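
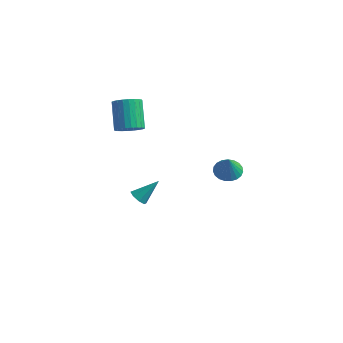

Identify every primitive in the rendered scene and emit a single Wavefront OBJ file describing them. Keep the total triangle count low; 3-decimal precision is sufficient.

v -2.55 -2.827 -2.588
v -2.161 -2.734 -2.951
v -1.83 -2.013 -1.612
v -2.462 -2.451 -2.966
v -2.814 -2.389 -2.758
v -3.011 -2.583 -2.451
v -2.938 -2.92 -2.224
v -2.637 -3.203 -2.21
v -2.285 -3.266 -2.417
v -2.088 -3.071 -2.724
v 2.858 -3.798 2.393
v 3.516 -3.533 2.359
v 3.062 -4.162 3.507
v 3.362 -3.303 2.462
v 3.121 -3.159 2.553
v 2.835 -3.125 2.617
v 2.553 -3.207 2.641
v 2.323 -3.392 2.623
v 2.186 -3.647 2.565
v 2.165 -3.928 2.477
v 2.264 -4.187 2.375
v 2.465 -4.378 2.275
v 2.735 -4.469 2.196
v 3.026 -4.444 2.151
v 3.287 -4.308 2.148
v 3.475 -4.083 2.187
v 3.556 -3.809 2.261
v -3.235 -2.4 2.128
v -2.804 -1.82 1.894
v -3.493 -0.82 3.097
v -3.925 -1.4 3.332
v -3.045 -1.784 1.725
v -3.735 -0.784 2.929
v -3.316 -1.842 1.619
v -4.005 -0.842 2.822
v -3.574 -1.985 1.589
v -4.264 -0.985 2.792
v -3.781 -2.191 1.642
v -4.47 -1.191 2.845
v -3.904 -2.429 1.769
v -4.594 -1.429 2.972
v -3.926 -2.662 1.95
v -4.616 -1.662 3.154
v -3.843 -2.856 2.159
v -4.532 -1.856 3.362
v -3.667 -2.98 2.363
v -4.356 -1.98 3.566
v -3.425 -3.016 2.531
v -4.115 -2.016 3.735
v -3.155 -2.958 2.638
v -3.844 -1.958 3.841
v -2.896 -2.815 2.668
v -3.586 -1.815 3.871
v -2.69 -2.609 2.615
v -3.379 -1.609 3.818
v -2.566 -2.371 2.488
v -3.256 -1.371 3.691
v -2.544 -2.138 2.306
v -3.234 -1.138 3.51
v -2.628 -1.944 2.098
v -3.317 -0.944 3.301
f 2 1 4
f 2 4 3
f 4 1 5
f 4 5 3
f 5 1 6
f 5 6 3
f 6 1 7
f 6 7 3
f 7 1 8
f 7 8 3
f 8 1 9
f 8 9 3
f 9 1 10
f 9 10 3
f 10 1 2
f 10 2 3
f 12 11 14
f 12 14 13
f 14 11 15
f 14 15 13
f 15 11 16
f 15 16 13
f 16 11 17
f 16 17 13
f 17 11 18
f 17 18 13
f 18 11 19
f 18 19 13
f 19 11 20
f 19 20 13
f 20 11 21
f 20 21 13
f 21 11 22
f 21 22 13
f 22 11 23
f 22 23 13
f 23 11 24
f 23 24 13
f 24 11 25
f 24 25 13
f 25 11 26
f 25 26 13
f 26 11 27
f 26 27 13
f 27 11 12
f 27 12 13
f 29 28 32
f 29 32 30
f 30 32 33
f 30 33 31
f 32 28 34
f 32 34 33
f 33 34 35
f 33 35 31
f 34 28 36
f 34 36 35
f 35 36 37
f 35 37 31
f 36 28 38
f 36 38 37
f 37 38 39
f 37 39 31
f 38 28 40
f 38 40 39
f 39 40 41
f 39 41 31
f 40 28 42
f 40 42 41
f 41 42 43
f 41 43 31
f 42 28 44
f 42 44 43
f 43 44 45
f 43 45 31
f 44 28 46
f 44 46 45
f 45 46 47
f 45 47 31
f 46 28 48
f 46 48 47
f 47 48 49
f 47 49 31
f 48 28 50
f 48 50 49
f 49 50 51
f 49 51 31
f 50 28 52
f 50 52 51
f 51 52 53
f 51 53 31
f 52 28 54
f 52 54 53
f 53 54 55
f 53 55 31
f 54 28 56
f 54 56 55
f 55 56 57
f 55 57 31
f 56 28 58
f 56 58 57
f 57 58 59
f 57 59 31
f 58 28 60
f 58 60 59
f 59 60 61
f 59 61 31
f 60 28 29
f 60 29 61
f 61 29 30
f 61 30 31



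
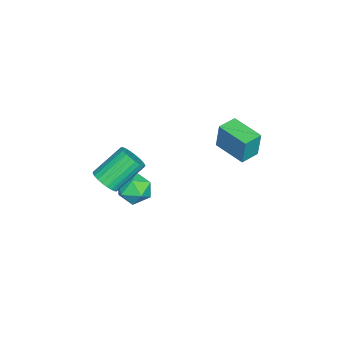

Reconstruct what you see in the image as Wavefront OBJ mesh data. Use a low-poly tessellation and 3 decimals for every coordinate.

v 3.226 -4.452 -1.868
v 3.834 -4.201 -1.628
v 2.962 -3.177 -0.492
v 2.354 -3.428 -0.732
v 3.779 -4.025 -1.829
v 2.907 -3 -0.694
v 3.64 -3.913 -2.036
v 2.768 -2.889 -0.901
v 3.438 -3.884 -2.217
v 2.566 -2.86 -1.082
v 3.204 -3.941 -2.346
v 2.332 -2.917 -1.21
v 2.973 -4.076 -2.401
v 2.101 -3.052 -1.266
v 2.78 -4.269 -2.375
v 1.909 -3.244 -1.24
v 2.656 -4.489 -2.272
v 1.784 -3.464 -1.137
v 2.618 -4.703 -2.108
v 1.746 -3.679 -0.972
v 2.673 -4.88 -1.906
v 1.801 -3.855 -0.771
v 2.812 -4.991 -1.699
v 1.94 -3.967 -0.564
v 3.014 -5.02 -1.518
v 2.142 -3.996 -0.383
v 3.248 -4.963 -1.39
v 2.376 -3.939 -0.254
v 3.479 -4.828 -1.334
v 2.607 -3.804 -0.199
v 3.671 -4.636 -1.36
v 2.8 -3.611 -0.225
v 3.796 -4.416 -1.463
v 2.924 -3.391 -0.328
v 2.202 0.096 0.621
v 2.281 0.229 1.922
v 1.43 0.598 0.618
v 1.51 0.73 1.919
v 3.03 1.37 0.441
v 3.11 1.502 1.742
v 2.259 1.871 0.438
v 2.338 2.004 1.739
v 1.825 -2.951 -2.866
v 2.404 -2.678 -2.288
v 2.656 -4.022 -3.192
v 3.235 -3.749 -2.614
v 2.479 -4.069 -2.349
v 1.965 -3.407 -2.148
v 3.095 -3.293 -3.332
v 2.581 -2.631 -3.131
v 3.188 -2.889 -2.576
v 2.808 -3.369 -1.969
v 2.252 -3.331 -3.511
v 1.872 -3.811 -2.904
f 2 1 5
f 2 5 3
f 3 5 6
f 3 6 4
f 5 1 7
f 5 7 6
f 6 7 8
f 6 8 4
f 7 1 9
f 7 9 8
f 8 9 10
f 8 10 4
f 9 1 11
f 9 11 10
f 10 11 12
f 10 12 4
f 11 1 13
f 11 13 12
f 12 13 14
f 12 14 4
f 13 1 15
f 13 15 14
f 14 15 16
f 14 16 4
f 15 1 17
f 15 17 16
f 16 17 18
f 16 18 4
f 17 1 19
f 17 19 18
f 18 19 20
f 18 20 4
f 19 1 21
f 19 21 20
f 20 21 22
f 20 22 4
f 21 1 23
f 21 23 22
f 22 23 24
f 22 24 4
f 23 1 25
f 23 25 24
f 24 25 26
f 24 26 4
f 25 1 27
f 25 27 26
f 26 27 28
f 26 28 4
f 27 1 29
f 27 29 28
f 28 29 30
f 28 30 4
f 29 1 31
f 29 31 30
f 30 31 32
f 30 32 4
f 31 1 33
f 31 33 32
f 32 33 34
f 32 34 4
f 33 1 2
f 33 2 34
f 34 2 3
f 34 3 4
f 36 38 35
f 39 36 35
f 35 38 37
f 37 39 35
f 36 42 38
f 40 36 39
f 40 42 36
f 38 42 37
f 41 39 37
f 37 42 41
f 41 40 39
f 42 40 41
f 43 54 48
f 43 48 44
f 43 44 50
f 43 50 53
f 43 53 54
f 44 48 52
f 48 54 47
f 54 53 45
f 53 50 49
f 50 44 51
f 46 52 47
f 46 47 45
f 46 45 49
f 46 49 51
f 46 51 52
f 47 52 48
f 45 47 54
f 49 45 53
f 51 49 50
f 52 51 44



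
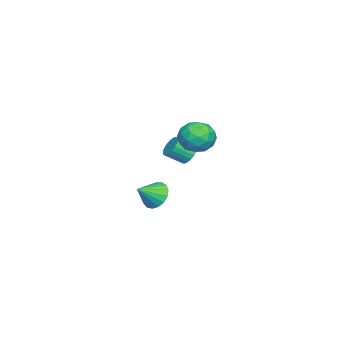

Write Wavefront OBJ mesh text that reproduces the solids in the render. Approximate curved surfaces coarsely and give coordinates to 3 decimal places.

v 0.62 0.434 0.651
v 0.934 0.89 1.045
v 1.374 0.003 1.723
v 1.06 -0.454 1.329
v 0.684 0.864 1.174
v 1.124 -0.023 1.851
v 0.422 0.764 1.212
v 0.862 -0.124 1.889
v 0.195 0.606 1.153
v 0.635 -0.281 1.831
v 0.041 0.419 1.008
v 0.481 -0.469 1.685
v -0.013 0.234 0.801
v 0.428 -0.654 1.478
v 0.043 0.084 0.568
v 0.483 -0.804 1.245
v 0.198 -0.006 0.349
v 0.639 -0.893 1.026
v 0.427 -0.02 0.183
v 0.867 -0.907 0.86
v 0.688 0.045 0.098
v 1.129 -0.842 0.775
v 0.938 0.177 0.108
v 1.378 -0.71 0.785
v 1.133 0.353 0.213
v 1.573 -0.534 0.89
v 1.239 0.544 0.393
v 1.679 -0.344 1.07
v 1.238 0.715 0.618
v 1.678 -0.173 1.295
v 1.13 0.837 0.849
v 1.571 -0.05 1.526
v 1.562 1.579 3.223
v 2.093 2.33 2.714
v 2.807 0.47 2.886
v 3.338 1.221 2.377
v 3.223 1.273 3.421
v 2.454 1.959 3.629
v 2.446 0.841 1.971
v 1.677 1.527 2.179
v 2.64 1.874 1.94
v 3.12 2.141 2.837
v 1.78 0.659 2.763
v 2.26 0.926 3.66
v 1.718 2.052 2.998
v 3.182 0.748 2.602
v 3.114 0.779 3.216
v 3.427 1.22 2.917
v 1.93 1.834 3.536
v 2.242 2.275 3.237
v 2.907 1.654 3.653
v 2.658 0.525 2.363
v 2.97 0.966 2.064
v 1.473 1.58 2.683
v 1.786 2.021 2.384
v 1.993 1.146 1.947
v 2.352 2.225 2.244
v 3.084 1.573 2.046
v 2.559 1.35 1.807
v 2.107 1.753 1.93
v 2.634 2.382 2.771
v 3.366 1.731 2.573
v 3.298 1.761 3.187
v 2.846 2.164 3.309
v 2.956 2.114 2.316
v 1.534 1.069 3.027
v 2.266 0.418 2.829
v 2.054 0.636 2.291
v 1.602 1.039 2.413
v 1.816 1.227 3.554
v 2.548 0.575 3.356
v 2.793 1.047 3.67
v 2.341 1.45 3.793
v 1.944 0.686 3.284
v -2.399 -2.445 -4.153
v -1.679 -2.038 -4.64
v -1.441 -3.175 -3.347
v -1.752 -1.749 -4.291
v -1.974 -1.619 -3.91
v -2.293 -1.678 -3.585
v -2.637 -1.913 -3.39
v -2.926 -2.27 -3.37
v -3.094 -2.667 -3.529
v -3.103 -3.012 -3.832
v -2.951 -3.228 -4.208
v -2.672 -3.264 -4.571
v -2.331 -3.113 -4.839
v -2.005 -2.808 -4.95
v -1.77 -2.42 -4.878
f 2 1 5
f 2 5 3
f 3 5 6
f 3 6 4
f 5 1 7
f 5 7 6
f 6 7 8
f 6 8 4
f 7 1 9
f 7 9 8
f 8 9 10
f 8 10 4
f 9 1 11
f 9 11 10
f 10 11 12
f 10 12 4
f 11 1 13
f 11 13 12
f 12 13 14
f 12 14 4
f 13 1 15
f 13 15 14
f 14 15 16
f 14 16 4
f 15 1 17
f 15 17 16
f 16 17 18
f 16 18 4
f 17 1 19
f 17 19 18
f 18 19 20
f 18 20 4
f 19 1 21
f 19 21 20
f 20 21 22
f 20 22 4
f 21 1 23
f 21 23 22
f 22 23 24
f 22 24 4
f 23 1 25
f 23 25 24
f 24 25 26
f 24 26 4
f 25 1 27
f 25 27 26
f 26 27 28
f 26 28 4
f 27 1 29
f 27 29 28
f 28 29 30
f 28 30 4
f 29 1 31
f 29 31 30
f 30 31 32
f 30 32 4
f 31 1 2
f 31 2 32
f 32 2 3
f 32 3 4
f 33 70 49
f 70 44 73
f 49 73 38
f 70 73 49
f 33 49 45
f 49 38 50
f 45 50 34
f 49 50 45
f 33 45 54
f 45 34 55
f 54 55 40
f 45 55 54
f 33 54 66
f 54 40 69
f 66 69 43
f 54 69 66
f 33 66 70
f 66 43 74
f 70 74 44
f 66 74 70
f 34 50 61
f 50 38 64
f 61 64 42
f 50 64 61
f 38 73 51
f 73 44 72
f 51 72 37
f 73 72 51
f 44 74 71
f 74 43 67
f 71 67 35
f 74 67 71
f 43 69 68
f 69 40 56
f 68 56 39
f 69 56 68
f 40 55 60
f 55 34 57
f 60 57 41
f 55 57 60
f 36 62 48
f 62 42 63
f 48 63 37
f 62 63 48
f 36 48 46
f 48 37 47
f 46 47 35
f 48 47 46
f 36 46 53
f 46 35 52
f 53 52 39
f 46 52 53
f 36 53 58
f 53 39 59
f 58 59 41
f 53 59 58
f 36 58 62
f 58 41 65
f 62 65 42
f 58 65 62
f 37 63 51
f 63 42 64
f 51 64 38
f 63 64 51
f 35 47 71
f 47 37 72
f 71 72 44
f 47 72 71
f 39 52 68
f 52 35 67
f 68 67 43
f 52 67 68
f 41 59 60
f 59 39 56
f 60 56 40
f 59 56 60
f 42 65 61
f 65 41 57
f 61 57 34
f 65 57 61
f 76 75 78
f 76 78 77
f 78 75 79
f 78 79 77
f 79 75 80
f 79 80 77
f 80 75 81
f 80 81 77
f 81 75 82
f 81 82 77
f 82 75 83
f 82 83 77
f 83 75 84
f 83 84 77
f 84 75 85
f 84 85 77
f 85 75 86
f 85 86 77
f 86 75 87
f 86 87 77
f 87 75 88
f 87 88 77
f 88 75 89
f 88 89 77
f 89 75 76
f 89 76 77



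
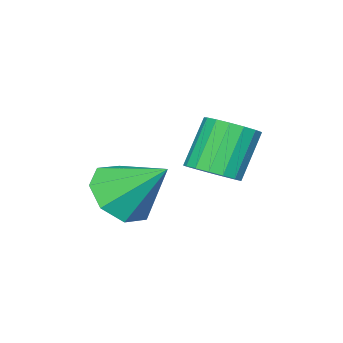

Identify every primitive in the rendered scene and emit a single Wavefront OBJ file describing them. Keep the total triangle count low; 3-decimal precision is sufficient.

v 2.265 2.772 -1.666
v 2.907 2.801 -1.26
v 2.057 2.697 0.092
v 1.415 2.668 -0.314
v 2.81 3.15 -1.295
v 1.96 3.046 0.057
v 2.588 3.412 -1.414
v 1.738 3.308 -0.062
v 2.292 3.528 -1.591
v 1.442 3.424 -0.239
v 1.99 3.47 -1.785
v 1.14 3.366 -0.433
v 1.75 3.253 -1.952
v 0.901 3.149 -0.6
v 1.629 2.925 -2.053
v 0.78 2.821 -0.702
v 1.653 2.563 -2.066
v 0.804 2.459 -0.714
v 1.818 2.248 -1.987
v 0.968 2.144 -0.635
v 2.085 2.053 -1.834
v 1.235 1.949 -0.483
v 2.393 2.023 -1.643
v 1.543 1.919 -0.291
v 2.671 2.165 -1.457
v 1.822 2.061 -0.105
v 2.857 2.445 -1.319
v 2.007 2.341 0.033
v 3.914 1.275 -2.306
v 4.456 1.915 -2.868
v 3.626 2.565 -1.114
v 3.706 1.921 -3.055
v 3.077 1.548 -2.803
v 2.939 1.015 -2.26
v 3.371 0.635 -1.744
v 4.121 0.629 -1.558
v 4.75 1.002 -1.81
v 4.889 1.535 -2.353
f 2 1 5
f 2 5 3
f 3 5 6
f 3 6 4
f 5 1 7
f 5 7 6
f 6 7 8
f 6 8 4
f 7 1 9
f 7 9 8
f 8 9 10
f 8 10 4
f 9 1 11
f 9 11 10
f 10 11 12
f 10 12 4
f 11 1 13
f 11 13 12
f 12 13 14
f 12 14 4
f 13 1 15
f 13 15 14
f 14 15 16
f 14 16 4
f 15 1 17
f 15 17 16
f 16 17 18
f 16 18 4
f 17 1 19
f 17 19 18
f 18 19 20
f 18 20 4
f 19 1 21
f 19 21 20
f 20 21 22
f 20 22 4
f 21 1 23
f 21 23 22
f 22 23 24
f 22 24 4
f 23 1 25
f 23 25 24
f 24 25 26
f 24 26 4
f 25 1 27
f 25 27 26
f 26 27 28
f 26 28 4
f 27 1 2
f 27 2 28
f 28 2 3
f 28 3 4
f 30 29 32
f 30 32 31
f 32 29 33
f 32 33 31
f 33 29 34
f 33 34 31
f 34 29 35
f 34 35 31
f 35 29 36
f 35 36 31
f 36 29 37
f 36 37 31
f 37 29 38
f 37 38 31
f 38 29 30
f 38 30 31



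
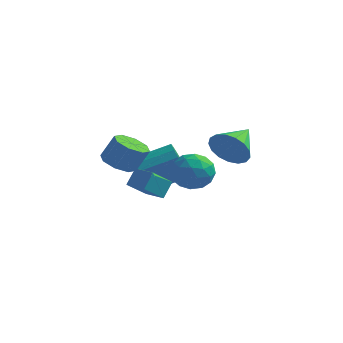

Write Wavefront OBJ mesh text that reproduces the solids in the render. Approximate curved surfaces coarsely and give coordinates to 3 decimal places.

v -1.84 -0.544 1.626
v -1.441 -0.216 2.342
v -1.039 -1.724 1.718
v -0.64 -1.396 2.434
v -1.488 -1.639 2.474
v -1.983 -0.91 2.417
v -0.497 -1.03 1.643
v -0.992 -0.301 1.586
v -0.611 -0.517 2.353
v -1.223 -0.893 2.866
v -1.257 -1.047 1.194
v -1.869 -1.423 1.707
v -1.711 -0.277 1.976
v -0.769 -1.663 2.084
v -1.268 -1.806 2.108
v -1.033 -1.613 2.529
v -2.03 -0.684 2.02
v -1.795 -0.492 2.441
v -1.823 -1.328 2.518
v -0.685 -1.448 1.619
v -0.45 -1.256 2.04
v -1.447 -0.327 1.531
v -1.212 -0.134 1.952
v -0.657 -0.612 1.542
v -0.988 -0.261 2.403
v -0.517 -0.954 2.458
v -0.433 -0.739 1.992
v -0.724 -0.311 1.959
v -1.348 -0.482 2.705
v -0.877 -1.175 2.759
v -1.376 -1.318 2.783
v -1.667 -0.889 2.749
v -0.86 -0.658 2.711
v -1.603 -0.765 1.301
v -1.132 -1.458 1.355
v -0.813 -1.051 1.311
v -1.104 -0.622 1.277
v -1.963 -0.986 1.602
v -1.492 -1.679 1.657
v -1.756 -1.629 2.101
v -2.047 -1.201 2.068
v -1.62 -1.282 1.349
v 0.162 -0.933 3.403
v 0.506 -1.235 4.132
v 0.378 0.453 3.877
v 0.828 -1.198 3.878
v 0.998 -1.101 3.516
v 0.977 -0.965 3.128
v 0.769 -0.822 2.803
v 0.422 -0.704 2.616
v 0.015 -0.639 2.609
v -0.357 -0.641 2.784
v -0.611 -0.71 3.101
v -0.687 -0.83 3.487
v -0.569 -0.973 3.854
v -0.283 -1.108 4.118
v 0.105 -1.202 4.218
v -2.872 -3.837 3.371
v -2.307 -4.227 3.192
v -1.862 -4.013 4.13
v -2.428 -3.623 4.309
v -2.254 -3.706 3.048
v -1.809 -3.492 3.986
v -2.563 -3.261 3.093
v -2.118 -3.048 4.031
v -3.053 -3.154 3.301
v -2.609 -2.94 4.239
v -3.438 -3.447 3.55
v -2.993 -3.233 4.488
v -3.491 -3.968 3.694
v -3.046 -3.754 4.632
v -3.182 -4.412 3.649
v -2.737 -4.199 4.587
v -2.691 -4.52 3.441
v -2.247 -4.306 4.379
v -3.784 -0.07 0.967
v -3.254 -0.452 0.393
v -1.906 0.389 1.078
v -2.436 0.77 1.653
v -3.374 -0.102 0.201
v -2.026 0.738 0.886
v -3.589 0.255 0.184
v -2.24 1.095 0.869
v -3.847 0.537 0.348
v -2.499 1.377 1.033
v -4.092 0.68 0.653
v -2.744 1.521 1.338
v -4.266 0.652 1.03
v -2.918 1.492 1.715
v -4.329 0.458 1.393
v -2.981 1.298 2.078
v -4.268 0.143 1.658
v -2.92 0.983 2.344
v -4.096 -0.221 1.766
v -2.748 0.619 2.451
v -3.852 -0.55 1.69
v -2.504 0.29 2.375
v -3.593 -0.769 1.449
v -2.245 0.071 2.134
v -3.378 -0.828 1.097
v -2.029 0.012 1.782
v -3.255 -0.714 0.716
v -1.907 0.127 1.401
v -2.975 -2.938 1.892
v -2.846 -2.438 2.516
v -2.618 -2.031 1.093
v -2.49 -1.531 1.717
v -2.17 -3.209 1.943
v -2.042 -2.709 2.567
v -1.814 -2.302 1.144
v -1.685 -1.802 1.768
f 1 38 17
f 38 12 41
f 17 41 6
f 38 41 17
f 1 17 13
f 17 6 18
f 13 18 2
f 17 18 13
f 1 13 22
f 13 2 23
f 22 23 8
f 13 23 22
f 1 22 34
f 22 8 37
f 34 37 11
f 22 37 34
f 1 34 38
f 34 11 42
f 38 42 12
f 34 42 38
f 2 18 29
f 18 6 32
f 29 32 10
f 18 32 29
f 6 41 19
f 41 12 40
f 19 40 5
f 41 40 19
f 12 42 39
f 42 11 35
f 39 35 3
f 42 35 39
f 11 37 36
f 37 8 24
f 36 24 7
f 37 24 36
f 8 23 28
f 23 2 25
f 28 25 9
f 23 25 28
f 4 30 16
f 30 10 31
f 16 31 5
f 30 31 16
f 4 16 14
f 16 5 15
f 14 15 3
f 16 15 14
f 4 14 21
f 14 3 20
f 21 20 7
f 14 20 21
f 4 21 26
f 21 7 27
f 26 27 9
f 21 27 26
f 4 26 30
f 26 9 33
f 30 33 10
f 26 33 30
f 5 31 19
f 31 10 32
f 19 32 6
f 31 32 19
f 3 15 39
f 15 5 40
f 39 40 12
f 15 40 39
f 7 20 36
f 20 3 35
f 36 35 11
f 20 35 36
f 9 27 28
f 27 7 24
f 28 24 8
f 27 24 28
f 10 33 29
f 33 9 25
f 29 25 2
f 33 25 29
f 44 43 46
f 44 46 45
f 46 43 47
f 46 47 45
f 47 43 48
f 47 48 45
f 48 43 49
f 48 49 45
f 49 43 50
f 49 50 45
f 50 43 51
f 50 51 45
f 51 43 52
f 51 52 45
f 52 43 53
f 52 53 45
f 53 43 54
f 53 54 45
f 54 43 55
f 54 55 45
f 55 43 56
f 55 56 45
f 56 43 57
f 56 57 45
f 57 43 44
f 57 44 45
f 59 58 62
f 59 62 60
f 60 62 63
f 60 63 61
f 62 58 64
f 62 64 63
f 63 64 65
f 63 65 61
f 64 58 66
f 64 66 65
f 65 66 67
f 65 67 61
f 66 58 68
f 66 68 67
f 67 68 69
f 67 69 61
f 68 58 70
f 68 70 69
f 69 70 71
f 69 71 61
f 70 58 72
f 70 72 71
f 71 72 73
f 71 73 61
f 72 58 74
f 72 74 73
f 73 74 75
f 73 75 61
f 74 58 59
f 74 59 75
f 75 59 60
f 75 60 61
f 77 76 80
f 77 80 78
f 78 80 81
f 78 81 79
f 80 76 82
f 80 82 81
f 81 82 83
f 81 83 79
f 82 76 84
f 82 84 83
f 83 84 85
f 83 85 79
f 84 76 86
f 84 86 85
f 85 86 87
f 85 87 79
f 86 76 88
f 86 88 87
f 87 88 89
f 87 89 79
f 88 76 90
f 88 90 89
f 89 90 91
f 89 91 79
f 90 76 92
f 90 92 91
f 91 92 93
f 91 93 79
f 92 76 94
f 92 94 93
f 93 94 95
f 93 95 79
f 94 76 96
f 94 96 95
f 95 96 97
f 95 97 79
f 96 76 98
f 96 98 97
f 97 98 99
f 97 99 79
f 98 76 100
f 98 100 99
f 99 100 101
f 99 101 79
f 100 76 102
f 100 102 101
f 101 102 103
f 101 103 79
f 102 76 77
f 102 77 103
f 103 77 78
f 103 78 79
f 105 107 104
f 108 105 104
f 104 107 106
f 106 108 104
f 105 111 107
f 109 105 108
f 109 111 105
f 107 111 106
f 110 108 106
f 106 111 110
f 110 109 108
f 111 109 110



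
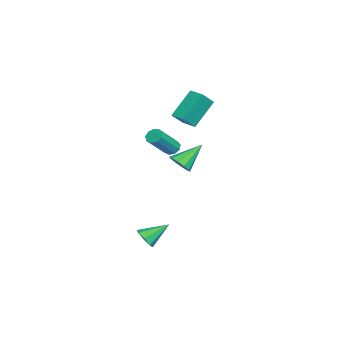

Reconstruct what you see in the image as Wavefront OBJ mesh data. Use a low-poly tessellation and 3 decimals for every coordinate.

v 2.125 0.705 -3.989
v 2.778 0.991 -4.146
v 1.775 2.015 -3.051
v 2.384 1.147 -4.51
v 1.838 1.043 -4.569
v 1.461 0.741 -4.289
v 1.473 0.418 -3.833
v 1.867 0.263 -3.469
v 2.413 0.366 -3.41
v 2.79 0.668 -3.69
v -4.852 3.621 3.916
v -4.168 3.002 4.76
v -4.165 4.332 3.881
v -3.481 3.714 4.726
v -3.859 2.586 2.354
v -3.175 1.968 3.199
v -3.172 3.298 2.32
v -2.488 2.679 3.164
v -2.182 2.034 1.077
v -1.824 1.889 0.686
v -0.659 0.922 2.112
v -1.018 1.066 2.503
v -1.727 2.222 0.833
v -0.562 1.254 2.259
v -1.843 2.467 1.094
v -0.679 1.499 2.52
v -2.118 2.509 1.347
v -0.954 1.541 2.773
v -2.423 2.329 1.474
v -1.259 1.361 2.9
v -2.616 2.011 1.415
v -1.451 1.043 2.841
v -2.605 1.703 1.198
v -1.44 0.736 2.624
v -2.397 1.551 0.925
v -1.232 0.583 2.35
v -2.088 1.624 0.722
v -0.923 0.657 2.148
v -2.628 2.443 -0.422
v -2.355 2.02 0.186
v -3.412 3.697 0.802
v -2.015 2.349 0.066
v -1.909 2.714 -0.24
v -2.078 2.976 -0.616
v -2.457 3.034 -0.918
v -2.902 2.866 -1.031
v -3.242 2.537 -0.911
v -3.348 2.172 -0.605
v -3.179 1.91 -0.229
v -2.799 1.852 0.073
f 2 1 4
f 2 4 3
f 4 1 5
f 4 5 3
f 5 1 6
f 5 6 3
f 6 1 7
f 6 7 3
f 7 1 8
f 7 8 3
f 8 1 9
f 8 9 3
f 9 1 10
f 9 10 3
f 10 1 2
f 10 2 3
f 12 14 11
f 15 12 11
f 11 14 13
f 13 15 11
f 12 18 14
f 16 12 15
f 16 18 12
f 14 18 13
f 17 15 13
f 13 18 17
f 17 16 15
f 18 16 17
f 20 19 23
f 20 23 21
f 21 23 24
f 21 24 22
f 23 19 25
f 23 25 24
f 24 25 26
f 24 26 22
f 25 19 27
f 25 27 26
f 26 27 28
f 26 28 22
f 27 19 29
f 27 29 28
f 28 29 30
f 28 30 22
f 29 19 31
f 29 31 30
f 30 31 32
f 30 32 22
f 31 19 33
f 31 33 32
f 32 33 34
f 32 34 22
f 33 19 35
f 33 35 34
f 34 35 36
f 34 36 22
f 35 19 37
f 35 37 36
f 36 37 38
f 36 38 22
f 37 19 20
f 37 20 38
f 38 20 21
f 38 21 22
f 40 39 42
f 40 42 41
f 42 39 43
f 42 43 41
f 43 39 44
f 43 44 41
f 44 39 45
f 44 45 41
f 45 39 46
f 45 46 41
f 46 39 47
f 46 47 41
f 47 39 48
f 47 48 41
f 48 39 49
f 48 49 41
f 49 39 50
f 49 50 41
f 50 39 40
f 50 40 41



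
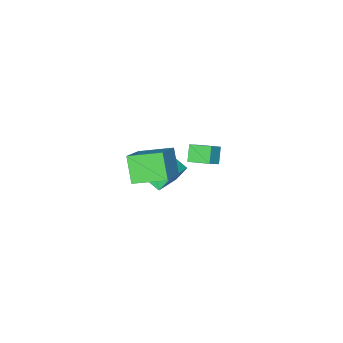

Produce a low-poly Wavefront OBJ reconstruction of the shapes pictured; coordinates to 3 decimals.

v 0.155 1.309 -1.365
v -0.258 0.416 -0.18
v 1.358 1.969 -0.449
v 0.945 1.076 0.736
v 1.295 0.024 -1.936
v 0.882 -0.869 -0.751
v 2.498 0.684 -1.02
v 2.085 -0.209 0.165
v -1.762 -1.732 -3.368
v -0.152 -1.067 -2.661
v -1.991 -0.684 -3.833
v -0.381 -0.018 -3.126
v -1.279 -2.002 -4.214
v 0.331 -1.336 -3.507
v -1.508 -0.953 -4.679
v 0.102 -0.288 -3.972
v 0.268 2.884 2.322
v 0.923 2.996 2.867
v -0.192 3.879 2.669
v 0.464 3.992 3.214
v 0.736 3.328 1.666
v 1.392 3.441 2.211
v 0.277 4.324 2.013
v 0.932 4.436 2.558
f 2 4 1
f 5 2 1
f 1 4 3
f 3 5 1
f 2 8 4
f 6 2 5
f 6 8 2
f 4 8 3
f 7 5 3
f 3 8 7
f 7 6 5
f 8 6 7
f 10 12 9
f 13 10 9
f 9 12 11
f 11 13 9
f 10 16 12
f 14 10 13
f 14 16 10
f 12 16 11
f 15 13 11
f 11 16 15
f 15 14 13
f 16 14 15
f 18 20 17
f 21 18 17
f 17 20 19
f 19 21 17
f 18 24 20
f 22 18 21
f 22 24 18
f 20 24 19
f 23 21 19
f 19 24 23
f 23 22 21
f 24 22 23



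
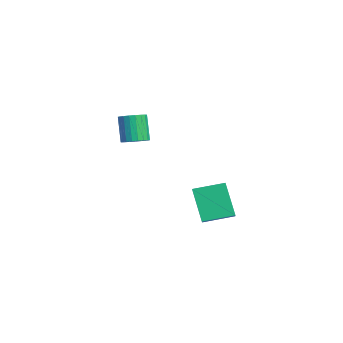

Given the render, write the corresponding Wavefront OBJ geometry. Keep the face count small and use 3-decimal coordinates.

v 3.525 3.068 -1.405
v 2.333 2.879 0.375
v 3.804 4.756 -1.038
v 2.612 4.567 0.741
v 4.628 2.733 -0.701
v 3.436 2.544 1.078
v 4.907 4.421 -0.335
v 3.715 4.232 1.445
v -2.409 0.995 1.988
v -1.712 0.98 2.359
v -2.533 1.029 3.903
v -3.231 1.045 3.532
v -1.763 1.302 2.322
v -2.584 1.352 3.866
v -1.925 1.572 2.227
v -2.746 1.621 3.771
v -2.171 1.741 2.09
v -2.992 1.791 3.635
v -2.458 1.782 1.936
v -3.279 1.832 3.481
v -2.737 1.687 1.791
v -3.558 1.736 3.336
v -2.959 1.472 1.68
v -3.78 1.521 3.225
v -3.086 1.174 1.622
v -3.908 1.224 3.167
v -3.096 0.846 1.627
v -3.918 0.896 3.172
v -2.988 0.544 1.695
v -3.809 0.593 3.239
v -2.779 0.319 1.813
v -3.6 0.369 3.358
v -2.506 0.212 1.961
v -3.327 0.261 3.506
v -2.217 0.24 2.114
v -3.038 0.289 3.659
v -1.961 0.398 2.245
v -2.782 0.448 3.79
v -1.782 0.66 2.332
v -2.603 0.71 3.876
f 2 4 1
f 5 2 1
f 1 4 3
f 3 5 1
f 2 8 4
f 6 2 5
f 6 8 2
f 4 8 3
f 7 5 3
f 3 8 7
f 7 6 5
f 8 6 7
f 10 9 13
f 10 13 11
f 11 13 14
f 11 14 12
f 13 9 15
f 13 15 14
f 14 15 16
f 14 16 12
f 15 9 17
f 15 17 16
f 16 17 18
f 16 18 12
f 17 9 19
f 17 19 18
f 18 19 20
f 18 20 12
f 19 9 21
f 19 21 20
f 20 21 22
f 20 22 12
f 21 9 23
f 21 23 22
f 22 23 24
f 22 24 12
f 23 9 25
f 23 25 24
f 24 25 26
f 24 26 12
f 25 9 27
f 25 27 26
f 26 27 28
f 26 28 12
f 27 9 29
f 27 29 28
f 28 29 30
f 28 30 12
f 29 9 31
f 29 31 30
f 30 31 32
f 30 32 12
f 31 9 33
f 31 33 32
f 32 33 34
f 32 34 12
f 33 9 35
f 33 35 34
f 34 35 36
f 34 36 12
f 35 9 37
f 35 37 36
f 36 37 38
f 36 38 12
f 37 9 39
f 37 39 38
f 38 39 40
f 38 40 12
f 39 9 10
f 39 10 40
f 40 10 11
f 40 11 12



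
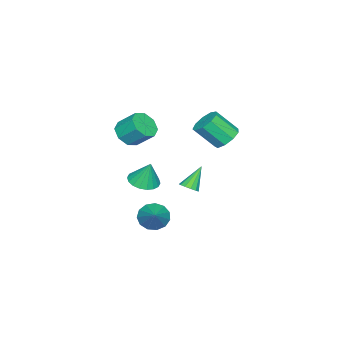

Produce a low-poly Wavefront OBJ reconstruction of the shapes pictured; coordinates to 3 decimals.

v 2.426 -1.428 2.589
v 3 -1.863 3.113
v 2.947 -0.847 4.015
v 2.374 -0.412 3.491
v 3.312 -1.453 2.668
v 3.26 -0.436 3.57
v 3.106 -1.028 2.177
v 3.054 -0.011 3.079
v 2.502 -0.837 1.928
v 2.449 0.179 2.83
v 1.853 -0.993 2.065
v 1.8 0.023 2.967
v 1.54 -1.404 2.51
v 1.488 -0.387 3.412
v 1.746 -1.829 3.001
v 1.694 -0.812 3.903
v 2.351 -2.019 3.25
v 2.298 -1.003 4.152
v -0.962 0.391 -2.721
v -0.531 0.717 -2.484
v -1.878 0.669 -1.439
v -0.718 0.925 -2.663
v -0.983 0.964 -2.86
v -1.241 0.821 -3.013
v -1.41 0.541 -3.074
v -1.437 0.214 -3.022
v -1.314 -0.057 -2.875
v -1.078 -0.186 -2.679
v -0.806 -0.132 -2.496
v -0.583 0.088 -2.385
v -0.481 0.405 -2.38
v 2.844 -0.248 -0.372
v 3.708 -0.413 -0.364
v 2.916 0.208 1.012
v 3.691 -0.041 -0.485
v 3.507 0.29 -0.585
v 3.191 0.514 -0.642
v 2.806 0.587 -0.646
v 2.429 0.495 -0.596
v 2.134 0.256 -0.501
v 1.979 -0.084 -0.381
v 1.996 -0.456 -0.26
v 2.181 -0.786 -0.16
v 2.496 -1.011 -0.103
v 2.881 -1.084 -0.099
v 3.258 -0.992 -0.149
v 3.554 -0.752 -0.244
v -1.438 2.381 1.368
v -0.936 2.998 1.722
v -0.481 1.916 2.965
v -0.982 1.299 2.612
v -1.485 3.028 1.949
v -1.03 1.945 3.192
v -2.012 2.755 1.904
v -1.557 1.673 3.147
v -2.271 2.307 1.609
v -1.815 1.225 2.852
v -2.139 1.894 1.201
v -1.683 0.812 2.445
v -1.679 1.709 0.872
v -1.224 0.627 2.115
v -1.107 1.838 0.775
v -0.651 0.756 2.018
v -0.689 2.222 0.955
v -0.233 1.139 2.198
v -0.622 2.68 1.329
v -0.166 1.597 2.572
v 1.491 -0.423 -3.89
v 1.835 -0.04 -4.616
v 2.789 0.343 -2.87
v 1.5 0.284 -4.431
v 1.161 0.383 -4.075
v 0.927 0.227 -3.66
v 0.872 -0.135 -3.318
v 1.013 -0.589 -3.157
v 1.306 -0.99 -3.229
v 1.657 -1.211 -3.511
v 1.956 -1.181 -3.913
v 2.106 -0.911 -4.308
v 2.061 -0.486 -4.57
f 2 1 5
f 2 5 3
f 3 5 6
f 3 6 4
f 5 1 7
f 5 7 6
f 6 7 8
f 6 8 4
f 7 1 9
f 7 9 8
f 8 9 10
f 8 10 4
f 9 1 11
f 9 11 10
f 10 11 12
f 10 12 4
f 11 1 13
f 11 13 12
f 12 13 14
f 12 14 4
f 13 1 15
f 13 15 14
f 14 15 16
f 14 16 4
f 15 1 17
f 15 17 16
f 16 17 18
f 16 18 4
f 17 1 2
f 17 2 18
f 18 2 3
f 18 3 4
f 20 19 22
f 20 22 21
f 22 19 23
f 22 23 21
f 23 19 24
f 23 24 21
f 24 19 25
f 24 25 21
f 25 19 26
f 25 26 21
f 26 19 27
f 26 27 21
f 27 19 28
f 27 28 21
f 28 19 29
f 28 29 21
f 29 19 30
f 29 30 21
f 30 19 31
f 30 31 21
f 31 19 20
f 31 20 21
f 33 32 35
f 33 35 34
f 35 32 36
f 35 36 34
f 36 32 37
f 36 37 34
f 37 32 38
f 37 38 34
f 38 32 39
f 38 39 34
f 39 32 40
f 39 40 34
f 40 32 41
f 40 41 34
f 41 32 42
f 41 42 34
f 42 32 43
f 42 43 34
f 43 32 44
f 43 44 34
f 44 32 45
f 44 45 34
f 45 32 46
f 45 46 34
f 46 32 47
f 46 47 34
f 47 32 33
f 47 33 34
f 49 48 52
f 49 52 50
f 50 52 53
f 50 53 51
f 52 48 54
f 52 54 53
f 53 54 55
f 53 55 51
f 54 48 56
f 54 56 55
f 55 56 57
f 55 57 51
f 56 48 58
f 56 58 57
f 57 58 59
f 57 59 51
f 58 48 60
f 58 60 59
f 59 60 61
f 59 61 51
f 60 48 62
f 60 62 61
f 61 62 63
f 61 63 51
f 62 48 64
f 62 64 63
f 63 64 65
f 63 65 51
f 64 48 66
f 64 66 65
f 65 66 67
f 65 67 51
f 66 48 49
f 66 49 67
f 67 49 50
f 67 50 51
f 69 68 71
f 69 71 70
f 71 68 72
f 71 72 70
f 72 68 73
f 72 73 70
f 73 68 74
f 73 74 70
f 74 68 75
f 74 75 70
f 75 68 76
f 75 76 70
f 76 68 77
f 76 77 70
f 77 68 78
f 77 78 70
f 78 68 79
f 78 79 70
f 79 68 80
f 79 80 70
f 80 68 69
f 80 69 70



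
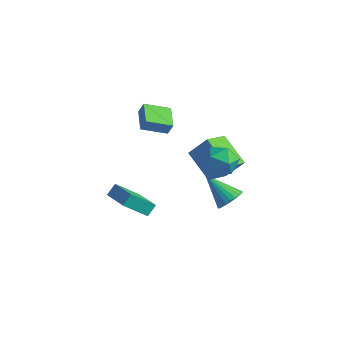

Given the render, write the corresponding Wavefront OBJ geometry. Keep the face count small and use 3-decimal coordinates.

v -4.58 0.824 2.272
v -4.258 0.939 3.04
v -3.66 2.068 1.7
v -3.339 2.184 2.467
v -3.401 -0.204 1.933
v -3.08 -0.088 2.7
v -2.482 1.041 1.36
v -2.16 1.156 2.128
v 2.43 -0.879 1.209
v 0.635 -0.558 2.29
v 2.351 0.594 0.641
v 0.556 0.914 1.722
v 3.304 -0.334 2.498
v 1.509 -0.014 3.579
v 3.225 1.138 1.93
v 1.43 1.459 3.011
v -2.861 -3.377 -1.61
v -2.831 -2.774 -1.012
v -2.196 -2.148 -2.882
v -2.166 -1.545 -2.284
v -1.074 -3.895 -1.176
v -1.044 -3.292 -0.578
v -0.409 -2.666 -2.448
v -0.379 -2.063 -1.85
v 3.768 -0.569 3.072
v 4.43 -0.612 3.916
v 2.97 -2.008 3.624
v 3.632 -2.051 4.468
v 2.899 -1.271 4.4
v 3.392 -0.382 4.059
v 4.008 -2.238 3.481
v 4.501 -1.349 3.14
v 4.578 -1.644 4.168
v 3.892 -1.046 4.736
v 3.508 -1.574 2.804
v 2.822 -0.976 3.372
v 2.422 0.933 -1.58
v 2.864 1.396 -0.976
v 0.798 0.627 -0.16
v 2.682 1.643 -1.13
v 2.461 1.782 -1.353
v 2.234 1.792 -1.611
v 2.036 1.671 -1.864
v 1.896 1.437 -2.073
v 1.837 1.127 -2.208
v 1.867 0.787 -2.247
v 1.981 0.47 -2.185
v 2.163 0.223 -2.03
v 2.384 0.084 -1.807
v 2.611 0.074 -1.55
v 2.809 0.195 -1.297
v 2.949 0.429 -1.087
v 3.008 0.739 -0.953
v 2.978 1.079 -0.914
f 2 4 1
f 5 2 1
f 1 4 3
f 3 5 1
f 2 8 4
f 6 2 5
f 6 8 2
f 4 8 3
f 7 5 3
f 3 8 7
f 7 6 5
f 8 6 7
f 10 12 9
f 13 10 9
f 9 12 11
f 11 13 9
f 10 16 12
f 14 10 13
f 14 16 10
f 12 16 11
f 15 13 11
f 11 16 15
f 15 14 13
f 16 14 15
f 18 20 17
f 21 18 17
f 17 20 19
f 19 21 17
f 18 24 20
f 22 18 21
f 22 24 18
f 20 24 19
f 23 21 19
f 19 24 23
f 23 22 21
f 24 22 23
f 25 36 30
f 25 30 26
f 25 26 32
f 25 32 35
f 25 35 36
f 26 30 34
f 30 36 29
f 36 35 27
f 35 32 31
f 32 26 33
f 28 34 29
f 28 29 27
f 28 27 31
f 28 31 33
f 28 33 34
f 29 34 30
f 27 29 36
f 31 27 35
f 33 31 32
f 34 33 26
f 38 37 40
f 38 40 39
f 40 37 41
f 40 41 39
f 41 37 42
f 41 42 39
f 42 37 43
f 42 43 39
f 43 37 44
f 43 44 39
f 44 37 45
f 44 45 39
f 45 37 46
f 45 46 39
f 46 37 47
f 46 47 39
f 47 37 48
f 47 48 39
f 48 37 49
f 48 49 39
f 49 37 50
f 49 50 39
f 50 37 51
f 50 51 39
f 51 37 52
f 51 52 39
f 52 37 53
f 52 53 39
f 53 37 54
f 53 54 39
f 54 37 38
f 54 38 39



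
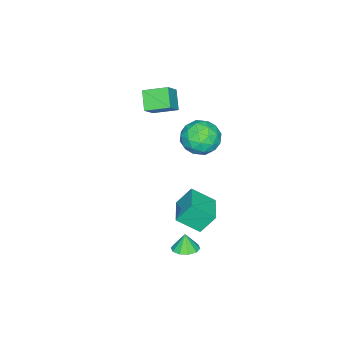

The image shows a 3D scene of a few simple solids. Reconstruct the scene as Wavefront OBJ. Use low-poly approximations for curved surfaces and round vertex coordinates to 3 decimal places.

v 0.739 1.825 -2.361
v 1.325 0.589 -1.386
v 2.335 2.722 -2.185
v 2.922 1.486 -1.21
v 1.258 1.134 -3.55
v 1.845 -0.102 -2.575
v 2.855 2.031 -3.374
v 3.441 0.795 -2.399
v 3.585 1.505 -4.509
v 4.172 2.042 -4.313
v 3.375 1.355 -3.471
v 3.737 2.298 -4.364
v 3.244 2.25 -4.47
v 2.881 1.918 -4.592
v 2.787 1.428 -4.682
v 2.998 0.968 -4.706
v 3.433 0.713 -4.655
v 3.926 0.76 -4.548
v 4.289 1.092 -4.427
v 4.383 1.582 -4.337
v -1.46 -3.682 3.237
v -0.452 -3.644 4.222
v -1.986 -2.296 3.721
v -0.977 -2.257 4.706
v -0.603 -3.043 2.334
v 0.406 -3.004 3.319
v -1.128 -1.656 2.818
v -0.12 -1.618 3.803
v 0.262 1.068 2.744
v 1 0.464 1.934
v -1.36 0.156 1.946
v -0.622 -0.448 1.136
v -0.578 -0.732 2.354
v 0.424 -0.168 2.847
v -0.784 0.788 1.033
v 0.218 1.352 1.526
v 0.354 0.291 0.876
v 0.481 -0.649 1.693
v -0.841 1.269 2.187
v -0.714 0.329 3.004
v 0.773 0.846 2.409
v -1.133 -0.226 1.471
v -1.108 -0.393 2.187
v -0.674 -0.748 1.711
v 0.435 0.475 2.946
v 0.869 0.12 2.469
v -0.059 -0.584 2.717
v -1.229 0.5 1.411
v -0.795 0.145 0.934
v 0.314 1.368 2.169
v 0.748 1.013 1.693
v -0.301 1.204 1.163
v 0.827 0.389 1.311
v -0.126 -0.147 0.843
v -0.221 0.58 0.782
v 0.368 0.911 1.071
v 0.902 -0.163 1.791
v -0.052 -0.699 1.322
v -0.026 -0.866 2.038
v 0.563 -0.534 2.328
v 0.522 -0.265 1.17
v -0.308 1.319 2.558
v -1.262 0.783 2.089
v -0.923 1.154 1.552
v -0.334 1.486 1.842
v -0.234 0.767 3.037
v -1.187 0.231 2.569
v -0.728 -0.291 2.809
v -0.139 0.04 3.098
v -0.882 0.885 2.71
f 2 4 1
f 5 2 1
f 1 4 3
f 3 5 1
f 2 8 4
f 6 2 5
f 6 8 2
f 4 8 3
f 7 5 3
f 3 8 7
f 7 6 5
f 8 6 7
f 10 9 12
f 10 12 11
f 12 9 13
f 12 13 11
f 13 9 14
f 13 14 11
f 14 9 15
f 14 15 11
f 15 9 16
f 15 16 11
f 16 9 17
f 16 17 11
f 17 9 18
f 17 18 11
f 18 9 19
f 18 19 11
f 19 9 20
f 19 20 11
f 20 9 10
f 20 10 11
f 22 24 21
f 25 22 21
f 21 24 23
f 23 25 21
f 22 28 24
f 26 22 25
f 26 28 22
f 24 28 23
f 27 25 23
f 23 28 27
f 27 26 25
f 28 26 27
f 29 66 45
f 66 40 69
f 45 69 34
f 66 69 45
f 29 45 41
f 45 34 46
f 41 46 30
f 45 46 41
f 29 41 50
f 41 30 51
f 50 51 36
f 41 51 50
f 29 50 62
f 50 36 65
f 62 65 39
f 50 65 62
f 29 62 66
f 62 39 70
f 66 70 40
f 62 70 66
f 30 46 57
f 46 34 60
f 57 60 38
f 46 60 57
f 34 69 47
f 69 40 68
f 47 68 33
f 69 68 47
f 40 70 67
f 70 39 63
f 67 63 31
f 70 63 67
f 39 65 64
f 65 36 52
f 64 52 35
f 65 52 64
f 36 51 56
f 51 30 53
f 56 53 37
f 51 53 56
f 32 58 44
f 58 38 59
f 44 59 33
f 58 59 44
f 32 44 42
f 44 33 43
f 42 43 31
f 44 43 42
f 32 42 49
f 42 31 48
f 49 48 35
f 42 48 49
f 32 49 54
f 49 35 55
f 54 55 37
f 49 55 54
f 32 54 58
f 54 37 61
f 58 61 38
f 54 61 58
f 33 59 47
f 59 38 60
f 47 60 34
f 59 60 47
f 31 43 67
f 43 33 68
f 67 68 40
f 43 68 67
f 35 48 64
f 48 31 63
f 64 63 39
f 48 63 64
f 37 55 56
f 55 35 52
f 56 52 36
f 55 52 56
f 38 61 57
f 61 37 53
f 57 53 30
f 61 53 57



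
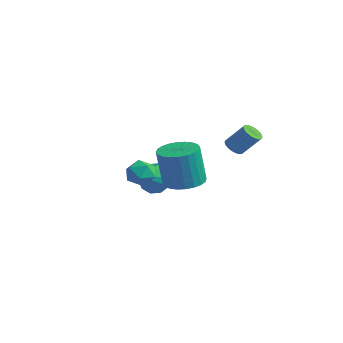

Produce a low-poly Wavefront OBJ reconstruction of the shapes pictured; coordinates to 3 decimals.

v 2.948 -0.314 2.063
v 3.489 -1.076 1.956
v 3.432 -1.388 3.89
v 2.892 -0.626 3.997
v 3.742 -0.815 2.005
v 3.685 -1.127 3.94
v 3.874 -0.478 2.064
v 3.817 -0.79 3.998
v 3.865 -0.116 2.122
v 3.809 -0.428 4.056
v 3.717 0.216 2.171
v 3.66 -0.096 4.105
v 3.452 0.467 2.204
v 3.395 0.155 4.138
v 3.11 0.599 2.215
v 3.053 0.287 4.149
v 2.744 0.593 2.203
v 2.687 0.281 4.137
v 2.408 0.448 2.17
v 2.351 0.136 4.104
v 2.155 0.187 2.12
v 2.098 -0.125 4.055
v 2.023 -0.15 2.062
v 1.966 -0.462 3.996
v 2.031 -0.512 2.004
v 1.975 -0.824 3.938
v 2.18 -0.844 1.955
v 2.123 -1.156 3.889
v 2.445 -1.095 1.922
v 2.388 -1.407 3.856
v 2.787 -1.227 1.911
v 2.73 -1.539 3.845
v 3.153 -1.221 1.923
v 3.096 -1.533 3.857
v -0.774 -0.106 2.068
v -0.344 0.458 1.724
v -0.556 -0.878 1.076
v -0.126 -0.314 0.732
v 0.141 -0.672 1.382
v 0.006 -0.195 1.995
v -0.906 -0.225 0.805
v -1.041 0.252 1.418
v -0.425 0.385 0.944
v 0.222 0.108 1.3
v -1.122 -0.528 1.5
v -0.475 -0.805 1.856
v 1.988 3.078 3.012
v 2.438 2.998 2.743
v 3.122 3.502 3.74
v 2.672 3.582 4.008
v 2.387 3.188 2.681
v 3.072 3.693 3.678
v 2.276 3.362 2.67
v 2.96 3.867 3.666
v 2.121 3.493 2.71
v 2.805 3.997 3.707
v 1.945 3.56 2.797
v 2.63 4.065 3.793
v 1.776 3.554 2.916
v 2.461 4.059 3.912
v 1.64 3.476 3.049
v 2.324 3.98 4.046
v 1.556 3.336 3.177
v 2.24 3.841 4.174
v 1.538 3.158 3.28
v 2.222 3.662 4.277
v 1.588 2.967 3.342
v 2.273 3.472 4.339
v 1.7 2.793 3.354
v 2.384 3.298 4.35
v 1.855 2.663 3.313
v 2.539 3.167 4.31
v 2.03 2.595 3.227
v 2.715 3.1 4.223
v 2.199 2.601 3.108
v 2.884 3.106 4.104
v 2.336 2.68 2.974
v 3.02 3.184 3.971
v 2.42 2.819 2.846
v 3.104 3.324 3.843
v -2.695 2.133 -0.264
v -2.089 2.036 -0.949
v -2.365 1.187 0.164
v -1.832 2.316 -0.526
v -1.905 2.527 -0.003
v -2.28 2.587 0.421
v -2.813 2.474 0.583
v -3.301 2.231 0.421
v -3.558 1.951 -0.002
v -3.485 1.74 -0.525
v -3.11 1.68 -0.948
v -2.577 1.793 -1.11
f 2 1 5
f 2 5 3
f 3 5 6
f 3 6 4
f 5 1 7
f 5 7 6
f 6 7 8
f 6 8 4
f 7 1 9
f 7 9 8
f 8 9 10
f 8 10 4
f 9 1 11
f 9 11 10
f 10 11 12
f 10 12 4
f 11 1 13
f 11 13 12
f 12 13 14
f 12 14 4
f 13 1 15
f 13 15 14
f 14 15 16
f 14 16 4
f 15 1 17
f 15 17 16
f 16 17 18
f 16 18 4
f 17 1 19
f 17 19 18
f 18 19 20
f 18 20 4
f 19 1 21
f 19 21 20
f 20 21 22
f 20 22 4
f 21 1 23
f 21 23 22
f 22 23 24
f 22 24 4
f 23 1 25
f 23 25 24
f 24 25 26
f 24 26 4
f 25 1 27
f 25 27 26
f 26 27 28
f 26 28 4
f 27 1 29
f 27 29 28
f 28 29 30
f 28 30 4
f 29 1 31
f 29 31 30
f 30 31 32
f 30 32 4
f 31 1 33
f 31 33 32
f 32 33 34
f 32 34 4
f 33 1 2
f 33 2 34
f 34 2 3
f 34 3 4
f 35 46 40
f 35 40 36
f 35 36 42
f 35 42 45
f 35 45 46
f 36 40 44
f 40 46 39
f 46 45 37
f 45 42 41
f 42 36 43
f 38 44 39
f 38 39 37
f 38 37 41
f 38 41 43
f 38 43 44
f 39 44 40
f 37 39 46
f 41 37 45
f 43 41 42
f 44 43 36
f 48 47 51
f 48 51 49
f 49 51 52
f 49 52 50
f 51 47 53
f 51 53 52
f 52 53 54
f 52 54 50
f 53 47 55
f 53 55 54
f 54 55 56
f 54 56 50
f 55 47 57
f 55 57 56
f 56 57 58
f 56 58 50
f 57 47 59
f 57 59 58
f 58 59 60
f 58 60 50
f 59 47 61
f 59 61 60
f 60 61 62
f 60 62 50
f 61 47 63
f 61 63 62
f 62 63 64
f 62 64 50
f 63 47 65
f 63 65 64
f 64 65 66
f 64 66 50
f 65 47 67
f 65 67 66
f 66 67 68
f 66 68 50
f 67 47 69
f 67 69 68
f 68 69 70
f 68 70 50
f 69 47 71
f 69 71 70
f 70 71 72
f 70 72 50
f 71 47 73
f 71 73 72
f 72 73 74
f 72 74 50
f 73 47 75
f 73 75 74
f 74 75 76
f 74 76 50
f 75 47 77
f 75 77 76
f 76 77 78
f 76 78 50
f 77 47 79
f 77 79 78
f 78 79 80
f 78 80 50
f 79 47 48
f 79 48 80
f 80 48 49
f 80 49 50
f 82 81 84
f 82 84 83
f 84 81 85
f 84 85 83
f 85 81 86
f 85 86 83
f 86 81 87
f 86 87 83
f 87 81 88
f 87 88 83
f 88 81 89
f 88 89 83
f 89 81 90
f 89 90 83
f 90 81 91
f 90 91 83
f 91 81 92
f 91 92 83
f 92 81 82
f 92 82 83



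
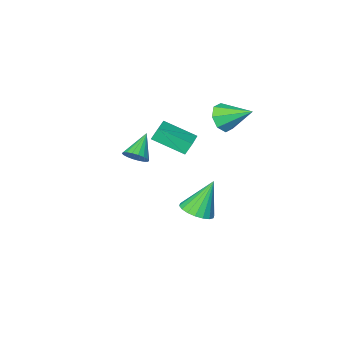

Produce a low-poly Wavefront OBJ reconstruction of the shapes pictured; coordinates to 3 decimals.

v -0.346 1.193 0.329
v -0.687 1.343 1.07
v 0.512 2.091 0.541
v 0.17 2.241 1.283
v 0.83 -0.121 1.137
v 0.488 0.029 1.879
v 1.687 0.777 1.35
v 1.346 0.927 2.091
v -0.219 2.06 -3.992
v 0.36 2.795 -3.735
v -1.181 2.14 -2.048
v 0.022 2.996 -3.911
v -0.364 3.013 -4.103
v -0.722 2.84 -4.273
v -0.98 2.514 -4.387
v -1.087 2.097 -4.423
v -1.022 1.673 -4.374
v -0.798 1.326 -4.248
v -0.459 1.124 -4.073
v -0.073 1.108 -3.881
v 0.284 1.28 -3.711
v 0.542 1.607 -3.596
v 0.649 2.024 -3.56
v 0.584 2.448 -3.61
v 3.529 2.369 1.574
v 4.056 2.09 1.94
v 2.491 1.711 2.566
v 4.014 2.365 2.079
v 3.876 2.642 2.118
v 3.669 2.864 2.049
v 3.434 2.989 1.886
v 3.219 2.991 1.662
v 3.064 2.869 1.42
v 3.002 2.649 1.208
v 3.044 2.374 1.069
v 3.182 2.097 1.03
v 3.389 1.875 1.099
v 3.624 1.75 1.262
v 3.84 1.748 1.486
v 3.994 1.869 1.728
v -1.266 2.799 3.012
v -0.481 2.988 3.433
v -2.074 4.161 3.908
v -0.554 3.338 2.835
v -1.043 3.372 2.341
v -1.663 3.071 2.24
v -2.05 2.61 2.591
v -1.978 2.26 3.189
v -1.488 2.226 3.683
v -0.868 2.527 3.784
f 2 4 1
f 5 2 1
f 1 4 3
f 3 5 1
f 2 8 4
f 6 2 5
f 6 8 2
f 4 8 3
f 7 5 3
f 3 8 7
f 7 6 5
f 8 6 7
f 10 9 12
f 10 12 11
f 12 9 13
f 12 13 11
f 13 9 14
f 13 14 11
f 14 9 15
f 14 15 11
f 15 9 16
f 15 16 11
f 16 9 17
f 16 17 11
f 17 9 18
f 17 18 11
f 18 9 19
f 18 19 11
f 19 9 20
f 19 20 11
f 20 9 21
f 20 21 11
f 21 9 22
f 21 22 11
f 22 9 23
f 22 23 11
f 23 9 24
f 23 24 11
f 24 9 10
f 24 10 11
f 26 25 28
f 26 28 27
f 28 25 29
f 28 29 27
f 29 25 30
f 29 30 27
f 30 25 31
f 30 31 27
f 31 25 32
f 31 32 27
f 32 25 33
f 32 33 27
f 33 25 34
f 33 34 27
f 34 25 35
f 34 35 27
f 35 25 36
f 35 36 27
f 36 25 37
f 36 37 27
f 37 25 38
f 37 38 27
f 38 25 39
f 38 39 27
f 39 25 40
f 39 40 27
f 40 25 26
f 40 26 27
f 42 41 44
f 42 44 43
f 44 41 45
f 44 45 43
f 45 41 46
f 45 46 43
f 46 41 47
f 46 47 43
f 47 41 48
f 47 48 43
f 48 41 49
f 48 49 43
f 49 41 50
f 49 50 43
f 50 41 42
f 50 42 43



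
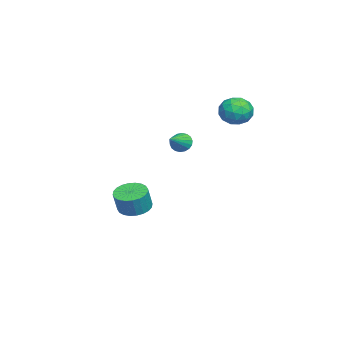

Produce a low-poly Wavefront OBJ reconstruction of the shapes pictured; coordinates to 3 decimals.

v -2.559 -3.014 -3.648
v -1.803 -2.79 -3.909
v -1.386 -2.922 -2.813
v -2.141 -3.146 -2.552
v -1.929 -2.504 -3.827
v -1.512 -2.635 -2.731
v -2.151 -2.295 -3.717
v -1.733 -2.426 -2.621
v -2.435 -2.195 -3.597
v -2.017 -2.327 -2.501
v -2.738 -2.22 -3.484
v -2.32 -2.352 -2.389
v -3.013 -2.366 -3.397
v -2.595 -2.498 -2.301
v -3.219 -2.611 -3.348
v -2.802 -2.743 -2.252
v -3.325 -2.917 -3.344
v -2.907 -3.049 -2.248
v -3.314 -3.238 -3.387
v -2.897 -3.37 -2.291
v -3.188 -3.525 -3.469
v -2.771 -3.656 -2.373
v -2.967 -3.734 -3.579
v -2.549 -3.865 -2.483
v -2.683 -3.833 -3.699
v -2.265 -3.965 -2.603
v -2.38 -3.808 -3.811
v -1.962 -3.94 -2.716
v -2.105 -3.662 -3.899
v -1.687 -3.794 -2.803
v -1.898 -3.417 -3.948
v -1.481 -3.549 -2.852
v -1.793 -3.111 -3.952
v -1.375 -3.243 -2.856
v 1.517 -0.21 1.952
v 1.792 0.004 1.54
v 2.583 -0.55 2.488
v 1.774 0.188 1.694
v 1.704 0.293 1.898
v 1.598 0.298 2.114
v 1.475 0.203 2.297
v 1.361 0.026 2.412
v 1.278 -0.199 2.436
v 1.242 -0.425 2.364
v 1.26 -0.609 2.211
v 1.33 -0.714 2.006
v 1.436 -0.719 1.791
v 1.559 -0.624 1.607
v 1.673 -0.447 1.492
v 1.756 -0.222 1.468
v -2.882 2.142 2.514
v -2.1 2.267 2.173
v -2.36 1.153 3.347
v -1.578 1.278 3.006
v -1.933 1.885 3.504
v -2.256 2.497 2.989
v -2.204 0.923 2.531
v -2.527 1.535 2.016
v -1.681 1.514 2.183
v -1.514 2.109 2.785
v -2.946 1.311 2.735
v -2.779 1.906 3.337
v -2.537 2.292 2.27
v -1.923 1.128 3.25
v -2.132 1.485 3.543
v -1.672 1.559 3.342
v -2.629 2.427 2.75
v -2.169 2.5 2.55
v -2.071 2.276 3.332
v -2.291 0.92 2.97
v -1.831 0.993 2.77
v -2.788 1.861 2.178
v -2.328 1.935 1.977
v -2.389 1.144 2.188
v -1.831 1.923 2.076
v -1.524 1.341 2.565
v -1.892 1.132 2.286
v -2.082 1.492 1.984
v -1.733 2.272 2.429
v -1.426 1.69 2.919
v -1.635 2.047 3.212
v -1.824 2.407 2.909
v -1.486 1.829 2.435
v -3.034 1.73 2.601
v -2.727 1.148 3.091
v -2.636 1.013 2.611
v -2.825 1.373 2.308
v -2.936 2.079 2.955
v -2.629 1.497 3.444
v -2.378 1.928 3.536
v -2.568 2.288 3.234
v -2.974 1.591 3.085
f 2 1 5
f 2 5 3
f 3 5 6
f 3 6 4
f 5 1 7
f 5 7 6
f 6 7 8
f 6 8 4
f 7 1 9
f 7 9 8
f 8 9 10
f 8 10 4
f 9 1 11
f 9 11 10
f 10 11 12
f 10 12 4
f 11 1 13
f 11 13 12
f 12 13 14
f 12 14 4
f 13 1 15
f 13 15 14
f 14 15 16
f 14 16 4
f 15 1 17
f 15 17 16
f 16 17 18
f 16 18 4
f 17 1 19
f 17 19 18
f 18 19 20
f 18 20 4
f 19 1 21
f 19 21 20
f 20 21 22
f 20 22 4
f 21 1 23
f 21 23 22
f 22 23 24
f 22 24 4
f 23 1 25
f 23 25 24
f 24 25 26
f 24 26 4
f 25 1 27
f 25 27 26
f 26 27 28
f 26 28 4
f 27 1 29
f 27 29 28
f 28 29 30
f 28 30 4
f 29 1 31
f 29 31 30
f 30 31 32
f 30 32 4
f 31 1 33
f 31 33 32
f 32 33 34
f 32 34 4
f 33 1 2
f 33 2 34
f 34 2 3
f 34 3 4
f 36 35 38
f 36 38 37
f 38 35 39
f 38 39 37
f 39 35 40
f 39 40 37
f 40 35 41
f 40 41 37
f 41 35 42
f 41 42 37
f 42 35 43
f 42 43 37
f 43 35 44
f 43 44 37
f 44 35 45
f 44 45 37
f 45 35 46
f 45 46 37
f 46 35 47
f 46 47 37
f 47 35 48
f 47 48 37
f 48 35 49
f 48 49 37
f 49 35 50
f 49 50 37
f 50 35 36
f 50 36 37
f 51 88 67
f 88 62 91
f 67 91 56
f 88 91 67
f 51 67 63
f 67 56 68
f 63 68 52
f 67 68 63
f 51 63 72
f 63 52 73
f 72 73 58
f 63 73 72
f 51 72 84
f 72 58 87
f 84 87 61
f 72 87 84
f 51 84 88
f 84 61 92
f 88 92 62
f 84 92 88
f 52 68 79
f 68 56 82
f 79 82 60
f 68 82 79
f 56 91 69
f 91 62 90
f 69 90 55
f 91 90 69
f 62 92 89
f 92 61 85
f 89 85 53
f 92 85 89
f 61 87 86
f 87 58 74
f 86 74 57
f 87 74 86
f 58 73 78
f 73 52 75
f 78 75 59
f 73 75 78
f 54 80 66
f 80 60 81
f 66 81 55
f 80 81 66
f 54 66 64
f 66 55 65
f 64 65 53
f 66 65 64
f 54 64 71
f 64 53 70
f 71 70 57
f 64 70 71
f 54 71 76
f 71 57 77
f 76 77 59
f 71 77 76
f 54 76 80
f 76 59 83
f 80 83 60
f 76 83 80
f 55 81 69
f 81 60 82
f 69 82 56
f 81 82 69
f 53 65 89
f 65 55 90
f 89 90 62
f 65 90 89
f 57 70 86
f 70 53 85
f 86 85 61
f 70 85 86
f 59 77 78
f 77 57 74
f 78 74 58
f 77 74 78
f 60 83 79
f 83 59 75
f 79 75 52
f 83 75 79



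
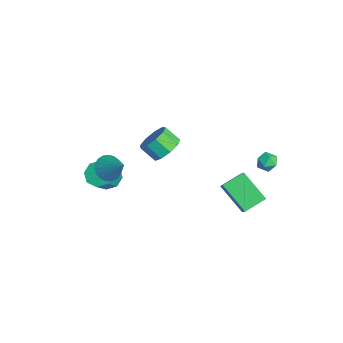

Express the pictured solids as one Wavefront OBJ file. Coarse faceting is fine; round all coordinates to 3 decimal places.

v 0.9 1.559 -1.496
v 0.651 2.776 -0.994
v 2.318 2.317 -2.633
v 2.07 3.535 -2.131
v 2.27 1.225 -0.009
v 2.022 2.443 0.493
v 3.689 1.984 -1.146
v 3.44 3.201 -0.644
v 2.812 3.93 1.413
v 3.247 3.765 1.855
v 2.213 3.135 1.705
v 2.648 2.97 2.147
v 2.308 3.51 2.217
v 2.679 4.001 2.036
v 2.781 2.899 1.524
v 3.152 3.39 1.343
v 3.228 3.128 1.923
v 2.936 3.505 2.352
v 2.524 3.395 1.208
v 2.232 3.772 1.637
v -3.152 -3.508 -2.984
v -2.577 -3.781 -3.532
v -1.893 -4.484 -2.464
v -2.468 -4.212 -1.916
v -2.416 -3.219 -3.265
v -1.731 -3.922 -2.198
v -2.685 -2.826 -2.834
v -2.001 -3.529 -1.766
v -3.229 -2.833 -2.49
v -2.544 -3.536 -1.422
v -3.727 -3.236 -2.436
v -3.043 -3.939 -1.368
v -3.889 -3.798 -2.702
v -3.204 -4.501 -1.635
v -3.619 -4.191 -3.134
v -2.935 -4.894 -2.066
v -3.076 -4.184 -3.478
v -2.391 -4.887 -2.41
v -3.361 -0.092 -1.769
v -2.917 0.376 -1.044
v -3.496 -0.28 -0.267
v -3.939 -0.748 -0.991
v -3.482 0.686 -1.202
v -4.06 0.03 -0.425
v -3.99 0.632 -1.626
v -4.568 -0.024 -0.848
v -4.204 0.24 -2.116
v -4.782 -0.416 -1.339
v -4.023 -0.308 -2.444
v -4.601 -0.964 -1.667
v -3.532 -0.755 -2.456
v -4.111 -1.411 -1.679
v -2.961 -0.891 -2.146
v -3.54 -1.547 -1.369
v -2.578 -0.654 -1.66
v -3.156 -1.31 -0.883
v -2.56 -0.153 -1.224
v -3.139 -0.809 -0.447
v -1.315 -3.95 -0.408
v -0.696 -4.277 -0.854
v -0.185 -3.39 0.748
v -0.719 -3.958 -0.986
v -0.845 -3.639 -1.017
v -1.053 -3.373 -0.944
v -1.305 -3.207 -0.777
v -1.559 -3.169 -0.547
v -1.771 -3.266 -0.292
v -1.904 -3.482 -0.058
v -1.935 -3.778 0.116
v -1.859 -4.105 0.199
v -1.689 -4.404 0.178
v -1.454 -4.625 0.055
v -1.195 -4.729 -0.148
v -0.956 -4.698 -0.396
v -0.78 -4.538 -0.645
f 2 4 1
f 5 2 1
f 1 4 3
f 3 5 1
f 2 8 4
f 6 2 5
f 6 8 2
f 4 8 3
f 7 5 3
f 3 8 7
f 7 6 5
f 8 6 7
f 9 20 14
f 9 14 10
f 9 10 16
f 9 16 19
f 9 19 20
f 10 14 18
f 14 20 13
f 20 19 11
f 19 16 15
f 16 10 17
f 12 18 13
f 12 13 11
f 12 11 15
f 12 15 17
f 12 17 18
f 13 18 14
f 11 13 20
f 15 11 19
f 17 15 16
f 18 17 10
f 22 21 25
f 22 25 23
f 23 25 26
f 23 26 24
f 25 21 27
f 25 27 26
f 26 27 28
f 26 28 24
f 27 21 29
f 27 29 28
f 28 29 30
f 28 30 24
f 29 21 31
f 29 31 30
f 30 31 32
f 30 32 24
f 31 21 33
f 31 33 32
f 32 33 34
f 32 34 24
f 33 21 35
f 33 35 34
f 34 35 36
f 34 36 24
f 35 21 37
f 35 37 36
f 36 37 38
f 36 38 24
f 37 21 22
f 37 22 38
f 38 22 23
f 38 23 24
f 40 39 43
f 40 43 41
f 41 43 44
f 41 44 42
f 43 39 45
f 43 45 44
f 44 45 46
f 44 46 42
f 45 39 47
f 45 47 46
f 46 47 48
f 46 48 42
f 47 39 49
f 47 49 48
f 48 49 50
f 48 50 42
f 49 39 51
f 49 51 50
f 50 51 52
f 50 52 42
f 51 39 53
f 51 53 52
f 52 53 54
f 52 54 42
f 53 39 55
f 53 55 54
f 54 55 56
f 54 56 42
f 55 39 57
f 55 57 56
f 56 57 58
f 56 58 42
f 57 39 40
f 57 40 58
f 58 40 41
f 58 41 42
f 60 59 62
f 60 62 61
f 62 59 63
f 62 63 61
f 63 59 64
f 63 64 61
f 64 59 65
f 64 65 61
f 65 59 66
f 65 66 61
f 66 59 67
f 66 67 61
f 67 59 68
f 67 68 61
f 68 59 69
f 68 69 61
f 69 59 70
f 69 70 61
f 70 59 71
f 70 71 61
f 71 59 72
f 71 72 61
f 72 59 73
f 72 73 61
f 73 59 74
f 73 74 61
f 74 59 75
f 74 75 61
f 75 59 60
f 75 60 61



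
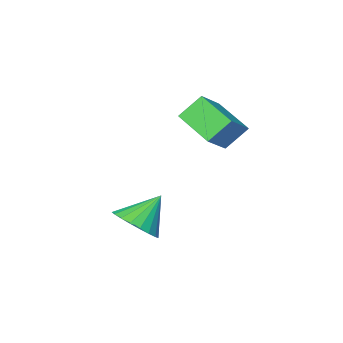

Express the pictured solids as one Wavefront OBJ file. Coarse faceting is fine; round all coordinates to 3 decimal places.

v 1.103 -1.791 -3.634
v 1.652 -2.356 -3.103
v 0.077 -1.749 -2.526
v 1.779 -1.997 -2.999
v 1.789 -1.602 -3.005
v 1.681 -1.24 -3.12
v 1.472 -0.973 -3.323
v 1.2 -0.848 -3.58
v 0.911 -0.886 -3.847
v 0.655 -1.08 -4.076
v 0.476 -1.398 -4.229
v 0.406 -1.783 -4.279
v 0.457 -2.17 -4.218
v 0.619 -2.492 -4.055
v 0.865 -2.692 -3.82
v 1.152 -2.737 -3.552
v 1.43 -2.618 -3.298
v -2.284 -3.057 -0.274
v -3.04 -2.768 0.585
v -2.375 -1.483 -0.883
v -3.131 -1.194 -0.025
v -1.289 -2.706 0.485
v -2.045 -2.417 1.343
v -1.38 -1.132 -0.125
v -2.136 -0.843 0.734
f 2 1 4
f 2 4 3
f 4 1 5
f 4 5 3
f 5 1 6
f 5 6 3
f 6 1 7
f 6 7 3
f 7 1 8
f 7 8 3
f 8 1 9
f 8 9 3
f 9 1 10
f 9 10 3
f 10 1 11
f 10 11 3
f 11 1 12
f 11 12 3
f 12 1 13
f 12 13 3
f 13 1 14
f 13 14 3
f 14 1 15
f 14 15 3
f 15 1 16
f 15 16 3
f 16 1 17
f 16 17 3
f 17 1 2
f 17 2 3
f 19 21 18
f 22 19 18
f 18 21 20
f 20 22 18
f 19 25 21
f 23 19 22
f 23 25 19
f 21 25 20
f 24 22 20
f 20 25 24
f 24 23 22
f 25 23 24



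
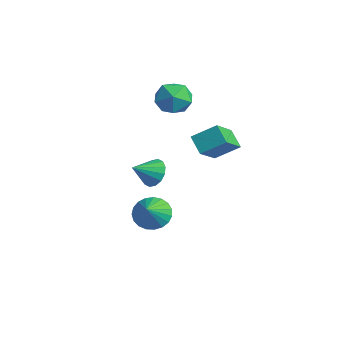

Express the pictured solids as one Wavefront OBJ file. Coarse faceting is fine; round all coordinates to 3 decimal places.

v -0.535 -0.575 -2.925
v 0.075 -0.763 -3.628
v 0.335 -1.305 -1.975
v 0.213 -0.419 -3.49
v 0.221 -0.103 -3.254
v 0.098 0.132 -2.961
v -0.133 0.245 -2.662
v -0.435 0.216 -2.408
v -0.753 0.05 -2.243
v -1.034 -0.224 -2.197
v -1.229 -0.558 -2.276
v -1.303 -0.896 -2.467
v -1.245 -1.178 -2.738
v -1.064 -1.355 -3.04
v -0.791 -1.398 -3.323
v -0.474 -1.299 -3.537
v -0.168 -1.074 -3.645
v -3.442 2.106 2.59
v -2.733 2.699 3.113
v -2.647 0.681 3.127
v -1.938 1.274 3.65
v -2.945 1.233 3.984
v -3.437 2.114 3.652
v -1.943 1.266 2.588
v -2.435 2.147 2.256
v -1.807 2.18 3.112
v -2.426 2.159 3.975
v -2.954 1.221 2.265
v -3.573 1.2 3.128
v 2.769 -2.169 1.869
v 3.247 -1.851 2.398
v 2.791 -3.231 2.491
v 2.874 -1.777 2.535
v 2.474 -1.809 2.495
v 2.153 -1.937 2.287
v 1.997 -2.128 1.967
v 2.048 -2.329 1.62
v 2.292 -2.488 1.341
v 2.665 -2.561 1.203
v 3.065 -2.53 1.244
v 3.386 -2.401 1.452
v 3.542 -2.211 1.772
v 3.491 -2.009 2.118
v -1.927 2.985 0.26
v -1.1 1.744 1.286
v -1.326 4.026 1.035
v -0.5 2.785 2.061
v -1.04 2.995 -0.441
v -0.214 1.754 0.585
v -0.44 4.036 0.334
v 0.387 2.795 1.36
f 2 1 4
f 2 4 3
f 4 1 5
f 4 5 3
f 5 1 6
f 5 6 3
f 6 1 7
f 6 7 3
f 7 1 8
f 7 8 3
f 8 1 9
f 8 9 3
f 9 1 10
f 9 10 3
f 10 1 11
f 10 11 3
f 11 1 12
f 11 12 3
f 12 1 13
f 12 13 3
f 13 1 14
f 13 14 3
f 14 1 15
f 14 15 3
f 15 1 16
f 15 16 3
f 16 1 17
f 16 17 3
f 17 1 2
f 17 2 3
f 18 29 23
f 18 23 19
f 18 19 25
f 18 25 28
f 18 28 29
f 19 23 27
f 23 29 22
f 29 28 20
f 28 25 24
f 25 19 26
f 21 27 22
f 21 22 20
f 21 20 24
f 21 24 26
f 21 26 27
f 22 27 23
f 20 22 29
f 24 20 28
f 26 24 25
f 27 26 19
f 31 30 33
f 31 33 32
f 33 30 34
f 33 34 32
f 34 30 35
f 34 35 32
f 35 30 36
f 35 36 32
f 36 30 37
f 36 37 32
f 37 30 38
f 37 38 32
f 38 30 39
f 38 39 32
f 39 30 40
f 39 40 32
f 40 30 41
f 40 41 32
f 41 30 42
f 41 42 32
f 42 30 43
f 42 43 32
f 43 30 31
f 43 31 32
f 45 47 44
f 48 45 44
f 44 47 46
f 46 48 44
f 45 51 47
f 49 45 48
f 49 51 45
f 47 51 46
f 50 48 46
f 46 51 50
f 50 49 48
f 51 49 50



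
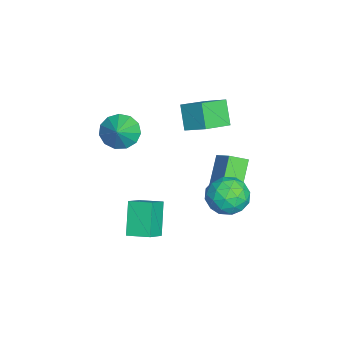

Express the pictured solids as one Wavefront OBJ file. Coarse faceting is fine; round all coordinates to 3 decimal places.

v -3.543 2.121 -2.796
v -2.364 2.808 -1.782
v -3.75 3.129 -3.238
v -2.571 3.816 -2.224
v -2.109 1.784 -4.236
v -0.93 2.471 -3.222
v -2.316 2.792 -4.678
v -1.137 3.479 -3.664
v 0.903 -2.503 2.767
v 1.535 -2.714 1.968
v 2.057 -2.557 3.693
v 1.522 -2.13 2.019
v 1.313 -1.665 2.307
v 0.974 -1.465 2.741
v 0.612 -1.595 3.183
v 0.343 -2.013 3.494
v 0.252 -2.587 3.573
v 0.368 -3.133 3.397
v 0.653 -3.48 3.021
v 1.019 -3.516 2.564
v 1.347 -3.231 2.171
v -2.825 1.749 0.165
v -3.766 1.492 1.408
v -2.137 2.839 0.912
v -3.077 2.582 2.155
v -1.623 0.538 0.825
v -2.563 0.281 2.068
v -0.934 1.628 1.572
v -1.875 1.371 2.815
v 1.154 3.904 -2.361
v 1.918 2.979 -2.579
v -0.158 2.641 -1.601
v 0.606 1.716 -1.819
v 0.876 2.54 -0.962
v 1.686 3.321 -1.431
v 0.074 2.299 -2.749
v 0.884 3.08 -3.218
v 1.251 1.987 -2.819
v 1.746 2.136 -1.714
v 0.014 3.484 -2.466
v 0.509 3.633 -1.361
v 1.651 3.553 -2.537
v 0.109 2.067 -1.643
v 0.267 2.552 -1.139
v 0.717 2.008 -1.268
v 1.515 3.754 -1.862
v 1.964 3.21 -1.99
v 1.352 2.952 -1.04
v -0.204 2.41 -2.19
v 0.245 1.866 -2.318
v 1.043 3.612 -2.912
v 1.493 3.068 -3.041
v 0.408 2.668 -3.14
v 1.708 2.426 -2.806
v 0.937 1.683 -2.359
v 0.624 2.026 -2.906
v 1.1 2.485 -3.182
v 2 2.514 -2.157
v 1.229 1.771 -1.71
v 1.387 2.255 -1.206
v 1.863 2.715 -1.482
v 1.607 1.93 -2.298
v 0.531 3.849 -2.47
v -0.24 3.106 -2.023
v -0.103 2.905 -2.698
v 0.373 3.365 -2.974
v 0.823 3.937 -1.821
v 0.052 3.194 -1.374
v 0.66 3.135 -0.998
v 1.136 3.594 -1.274
v 0.153 3.69 -1.882
v 2.832 -1.55 -3.58
v 1.547 -1.528 -2.048
v 3.17 -0.345 -3.314
v 1.885 -0.323 -1.782
v 3.875 -2.037 -2.698
v 2.59 -2.015 -1.166
v 4.213 -0.832 -2.432
v 2.928 -0.81 -0.9
f 2 4 1
f 5 2 1
f 1 4 3
f 3 5 1
f 2 8 4
f 6 2 5
f 6 8 2
f 4 8 3
f 7 5 3
f 3 8 7
f 7 6 5
f 8 6 7
f 10 9 12
f 10 12 11
f 12 9 13
f 12 13 11
f 13 9 14
f 13 14 11
f 14 9 15
f 14 15 11
f 15 9 16
f 15 16 11
f 16 9 17
f 16 17 11
f 17 9 18
f 17 18 11
f 18 9 19
f 18 19 11
f 19 9 20
f 19 20 11
f 20 9 21
f 20 21 11
f 21 9 10
f 21 10 11
f 23 25 22
f 26 23 22
f 22 25 24
f 24 26 22
f 23 29 25
f 27 23 26
f 27 29 23
f 25 29 24
f 28 26 24
f 24 29 28
f 28 27 26
f 29 27 28
f 30 67 46
f 67 41 70
f 46 70 35
f 67 70 46
f 30 46 42
f 46 35 47
f 42 47 31
f 46 47 42
f 30 42 51
f 42 31 52
f 51 52 37
f 42 52 51
f 30 51 63
f 51 37 66
f 63 66 40
f 51 66 63
f 30 63 67
f 63 40 71
f 67 71 41
f 63 71 67
f 31 47 58
f 47 35 61
f 58 61 39
f 47 61 58
f 35 70 48
f 70 41 69
f 48 69 34
f 70 69 48
f 41 71 68
f 71 40 64
f 68 64 32
f 71 64 68
f 40 66 65
f 66 37 53
f 65 53 36
f 66 53 65
f 37 52 57
f 52 31 54
f 57 54 38
f 52 54 57
f 33 59 45
f 59 39 60
f 45 60 34
f 59 60 45
f 33 45 43
f 45 34 44
f 43 44 32
f 45 44 43
f 33 43 50
f 43 32 49
f 50 49 36
f 43 49 50
f 33 50 55
f 50 36 56
f 55 56 38
f 50 56 55
f 33 55 59
f 55 38 62
f 59 62 39
f 55 62 59
f 34 60 48
f 60 39 61
f 48 61 35
f 60 61 48
f 32 44 68
f 44 34 69
f 68 69 41
f 44 69 68
f 36 49 65
f 49 32 64
f 65 64 40
f 49 64 65
f 38 56 57
f 56 36 53
f 57 53 37
f 56 53 57
f 39 62 58
f 62 38 54
f 58 54 31
f 62 54 58
f 73 75 72
f 76 73 72
f 72 75 74
f 74 76 72
f 73 79 75
f 77 73 76
f 77 79 73
f 75 79 74
f 78 76 74
f 74 79 78
f 78 77 76
f 79 77 78



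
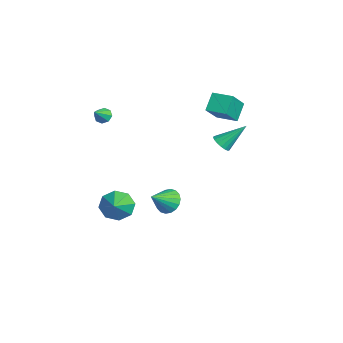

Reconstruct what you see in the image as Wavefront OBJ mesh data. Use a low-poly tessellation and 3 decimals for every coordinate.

v 1.057 2.373 2.891
v 1.545 2.601 2.606
v 1.163 3.667 4.109
v 1.32 2.738 2.48
v 1.035 2.791 2.448
v 0.755 2.749 2.518
v 0.544 2.62 2.673
v 0.45 2.434 2.879
v 0.496 2.235 3.087
v 0.67 2.067 3.25
v 0.933 1.969 3.332
v 1.224 1.964 3.312
v 1.477 2.052 3.196
v 1.634 2.214 3.01
v 1.659 2.412 2.797
v -2.955 0.398 -3.701
v -2.457 0.147 -4.356
v -2.365 -0.678 -2.839
v -2.24 0.408 -4.179
v -2.165 0.667 -3.907
v -2.246 0.872 -3.595
v -2.467 0.984 -3.303
v -2.786 0.98 -3.091
v -3.137 0.86 -2.999
v -3.453 0.649 -3.047
v -3.67 0.388 -3.224
v -3.746 0.13 -3.495
v -3.665 -0.076 -3.808
v -3.443 -0.188 -4.099
v -3.125 -0.184 -4.311
v -2.773 -0.064 -4.403
v -2.734 -3.15 3.561
v -2.301 -2.936 3.343
v -2.106 -3.73 4.239
v -2.439 -2.72 3.657
v -2.751 -2.756 3.915
v -3.052 -3.023 3.966
v -3.167 -3.364 3.78
v -3.028 -3.58 3.466
v -2.717 -3.545 3.208
v -2.415 -3.278 3.157
v -2.387 2.322 3.551
v -3.048 2.845 4.487
v -3.383 3.181 2.367
v -4.045 3.704 3.303
v -1.595 3.276 3.577
v -2.257 3.799 4.513
v -2.592 4.135 2.393
v -3.253 4.658 3.329
v -2.683 -2.496 -3.497
v -2.159 -2.483 -4.36
v -1.397 -2.884 -2.723
v -2.164 -1.795 -4.007
v -2.474 -1.518 -3.355
v -2.906 -1.814 -2.786
v -3.207 -2.51 -2.634
v -3.201 -3.197 -2.987
v -2.892 -3.474 -3.64
v -2.46 -3.178 -4.208
f 2 1 4
f 2 4 3
f 4 1 5
f 4 5 3
f 5 1 6
f 5 6 3
f 6 1 7
f 6 7 3
f 7 1 8
f 7 8 3
f 8 1 9
f 8 9 3
f 9 1 10
f 9 10 3
f 10 1 11
f 10 11 3
f 11 1 12
f 11 12 3
f 12 1 13
f 12 13 3
f 13 1 14
f 13 14 3
f 14 1 15
f 14 15 3
f 15 1 2
f 15 2 3
f 17 16 19
f 17 19 18
f 19 16 20
f 19 20 18
f 20 16 21
f 20 21 18
f 21 16 22
f 21 22 18
f 22 16 23
f 22 23 18
f 23 16 24
f 23 24 18
f 24 16 25
f 24 25 18
f 25 16 26
f 25 26 18
f 26 16 27
f 26 27 18
f 27 16 28
f 27 28 18
f 28 16 29
f 28 29 18
f 29 16 30
f 29 30 18
f 30 16 31
f 30 31 18
f 31 16 17
f 31 17 18
f 33 32 35
f 33 35 34
f 35 32 36
f 35 36 34
f 36 32 37
f 36 37 34
f 37 32 38
f 37 38 34
f 38 32 39
f 38 39 34
f 39 32 40
f 39 40 34
f 40 32 41
f 40 41 34
f 41 32 33
f 41 33 34
f 43 45 42
f 46 43 42
f 42 45 44
f 44 46 42
f 43 49 45
f 47 43 46
f 47 49 43
f 45 49 44
f 48 46 44
f 44 49 48
f 48 47 46
f 49 47 48
f 51 50 53
f 51 53 52
f 53 50 54
f 53 54 52
f 54 50 55
f 54 55 52
f 55 50 56
f 55 56 52
f 56 50 57
f 56 57 52
f 57 50 58
f 57 58 52
f 58 50 59
f 58 59 52
f 59 50 51
f 59 51 52



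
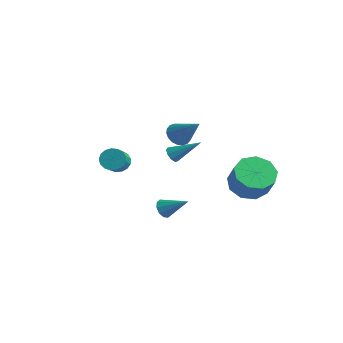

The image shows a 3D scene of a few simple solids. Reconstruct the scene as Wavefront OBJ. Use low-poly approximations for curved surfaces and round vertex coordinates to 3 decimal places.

v -2.648 2.371 -0.493
v -2.181 2.19 -0.997
v -1.292 2.449 0.733
v -2.184 2.505 -1.014
v -2.279 2.794 -0.928
v -2.447 2.999 -0.756
v -2.655 3.08 -0.531
v -2.861 3.02 -0.3
v -3.025 2.831 -0.106
v -3.114 2.552 0.011
v -3.111 2.236 0.027
v -3.017 1.947 -0.059
v -2.849 1.742 -0.231
v -2.641 1.662 -0.455
v -2.435 1.722 -0.687
v -2.271 1.91 -0.88
v 1.89 2.587 -2.126
v 2.767 2.962 -2.589
v 3.567 2.587 -1.377
v 2.69 2.213 -0.914
v 2.441 3.489 -2.211
v 3.241 3.114 -0.999
v 1.858 3.593 -1.794
v 2.658 3.219 -0.582
v 1.289 3.227 -1.532
v 2.09 2.853 -0.32
v 1.002 2.562 -1.548
v 1.802 2.187 -0.336
v 1.13 1.908 -1.834
v 1.93 1.534 -0.622
v 1.614 1.573 -2.257
v 2.414 1.198 -1.045
v 2.226 1.712 -2.619
v 3.027 1.337 -1.407
v 2.682 2.26 -2.75
v 3.482 1.886 -1.538
v 0.904 -2.007 -2.382
v 1.096 -1.745 -2.825
v 2.016 -1.533 -1.618
v 0.891 -1.531 -2.658
v 0.691 -1.499 -2.386
v 0.571 -1.661 -2.111
v 0.579 -1.955 -1.941
v 0.711 -2.268 -1.938
v 0.916 -2.482 -2.105
v 1.116 -2.514 -2.378
v 1.236 -2.352 -2.652
v 1.228 -2.058 -2.823
v -3.704 2.945 -2.557
v -3.386 2.56 -2.588
v -2.556 3.815 -1.563
v -3.329 2.779 -2.844
v -3.448 3.076 -2.967
v -3.687 3.311 -2.897
v -3.933 3.375 -2.669
v -4.072 3.238 -2.388
v -4.039 2.964 -2.187
v -3.849 2.681 -2.159
v -3.591 2.521 -2.317
v -1.454 -2.703 0.085
v -1.047 -2.804 -0.385
v -0.419 -3.678 0.345
v -0.826 -3.577 0.815
v -0.92 -2.581 -0.227
v -0.293 -3.455 0.503
v -0.916 -2.386 0.003
v -0.288 -3.259 0.733
v -1.035 -2.263 0.251
v -0.407 -3.137 0.981
v -1.249 -2.242 0.462
v -0.622 -3.115 1.192
v -1.511 -2.326 0.586
v -0.884 -3.199 1.316
v -1.759 -2.496 0.596
v -1.132 -3.37 1.325
v -1.938 -2.714 0.488
v -1.31 -3.588 1.218
v -2.005 -2.93 0.288
v -1.378 -3.803 1.018
v -1.947 -3.093 0.042
v -1.319 -3.967 0.772
v -1.775 -3.167 -0.195
v -1.147 -4.041 0.535
v -1.529 -3.135 -0.367
v -0.902 -4.009 0.363
v -1.267 -3.004 -0.436
v -0.639 -3.878 0.294
f 2 1 4
f 2 4 3
f 4 1 5
f 4 5 3
f 5 1 6
f 5 6 3
f 6 1 7
f 6 7 3
f 7 1 8
f 7 8 3
f 8 1 9
f 8 9 3
f 9 1 10
f 9 10 3
f 10 1 11
f 10 11 3
f 11 1 12
f 11 12 3
f 12 1 13
f 12 13 3
f 13 1 14
f 13 14 3
f 14 1 15
f 14 15 3
f 15 1 16
f 15 16 3
f 16 1 2
f 16 2 3
f 18 17 21
f 18 21 19
f 19 21 22
f 19 22 20
f 21 17 23
f 21 23 22
f 22 23 24
f 22 24 20
f 23 17 25
f 23 25 24
f 24 25 26
f 24 26 20
f 25 17 27
f 25 27 26
f 26 27 28
f 26 28 20
f 27 17 29
f 27 29 28
f 28 29 30
f 28 30 20
f 29 17 31
f 29 31 30
f 30 31 32
f 30 32 20
f 31 17 33
f 31 33 32
f 32 33 34
f 32 34 20
f 33 17 35
f 33 35 34
f 34 35 36
f 34 36 20
f 35 17 18
f 35 18 36
f 36 18 19
f 36 19 20
f 38 37 40
f 38 40 39
f 40 37 41
f 40 41 39
f 41 37 42
f 41 42 39
f 42 37 43
f 42 43 39
f 43 37 44
f 43 44 39
f 44 37 45
f 44 45 39
f 45 37 46
f 45 46 39
f 46 37 47
f 46 47 39
f 47 37 48
f 47 48 39
f 48 37 38
f 48 38 39
f 50 49 52
f 50 52 51
f 52 49 53
f 52 53 51
f 53 49 54
f 53 54 51
f 54 49 55
f 54 55 51
f 55 49 56
f 55 56 51
f 56 49 57
f 56 57 51
f 57 49 58
f 57 58 51
f 58 49 59
f 58 59 51
f 59 49 50
f 59 50 51
f 61 60 64
f 61 64 62
f 62 64 65
f 62 65 63
f 64 60 66
f 64 66 65
f 65 66 67
f 65 67 63
f 66 60 68
f 66 68 67
f 67 68 69
f 67 69 63
f 68 60 70
f 68 70 69
f 69 70 71
f 69 71 63
f 70 60 72
f 70 72 71
f 71 72 73
f 71 73 63
f 72 60 74
f 72 74 73
f 73 74 75
f 73 75 63
f 74 60 76
f 74 76 75
f 75 76 77
f 75 77 63
f 76 60 78
f 76 78 77
f 77 78 79
f 77 79 63
f 78 60 80
f 78 80 79
f 79 80 81
f 79 81 63
f 80 60 82
f 80 82 81
f 81 82 83
f 81 83 63
f 82 60 84
f 82 84 83
f 83 84 85
f 83 85 63
f 84 60 86
f 84 86 85
f 85 86 87
f 85 87 63
f 86 60 61
f 86 61 87
f 87 61 62
f 87 62 63

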